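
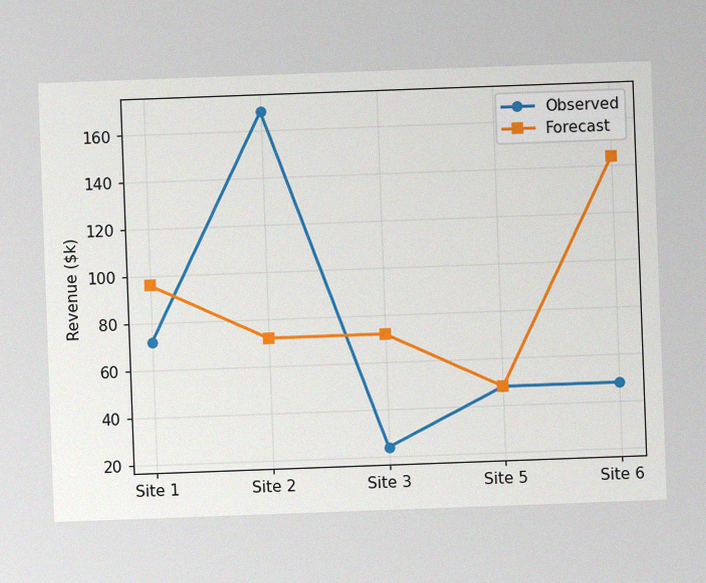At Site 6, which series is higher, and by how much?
Forecast, by $96k

The chart is tilted about 2° counter-clockwise, with some photo noise. At Site 6, Forecast sits above the other line by $96k.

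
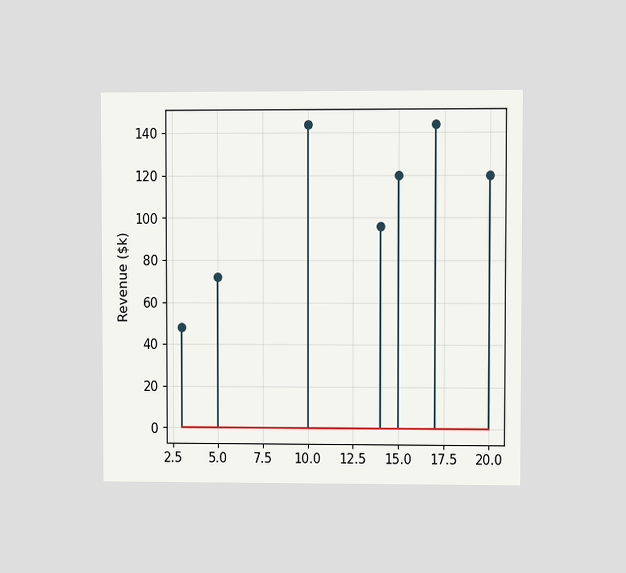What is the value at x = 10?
$144k

The chart is viewed at a slight angle. The stem at x=10 reaches $144k.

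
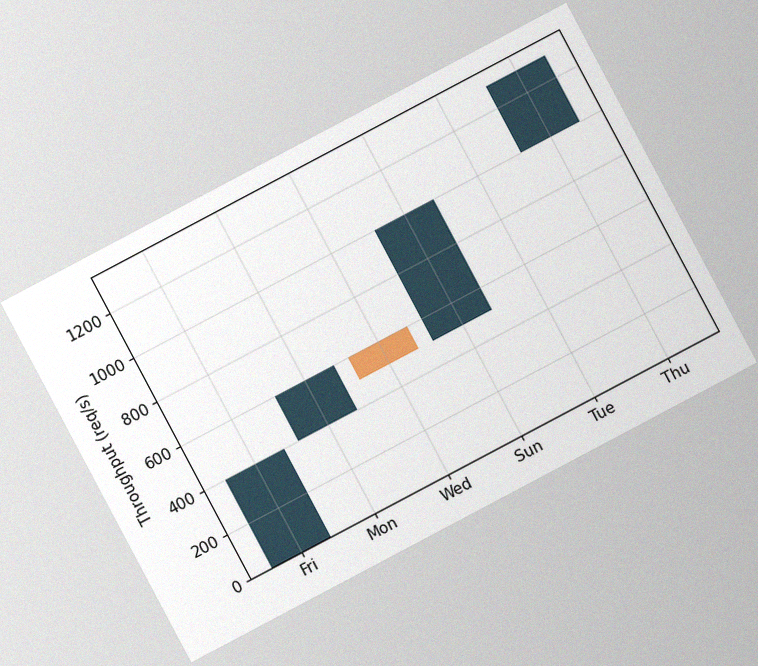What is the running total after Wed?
The chart is tilted about 28° counter-clockwise, with some photo noise. After Wed the running total reaches 500req/s.

500req/s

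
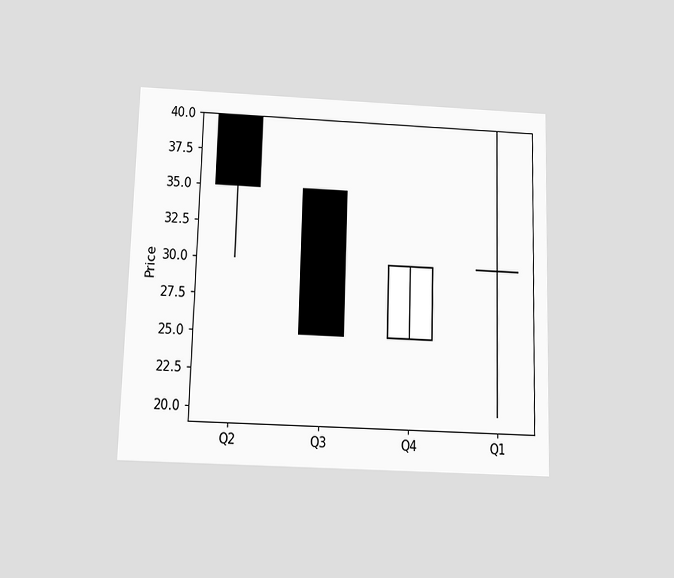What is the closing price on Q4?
30

The chart is viewed slightly from below. The Q4 candle closes at 30.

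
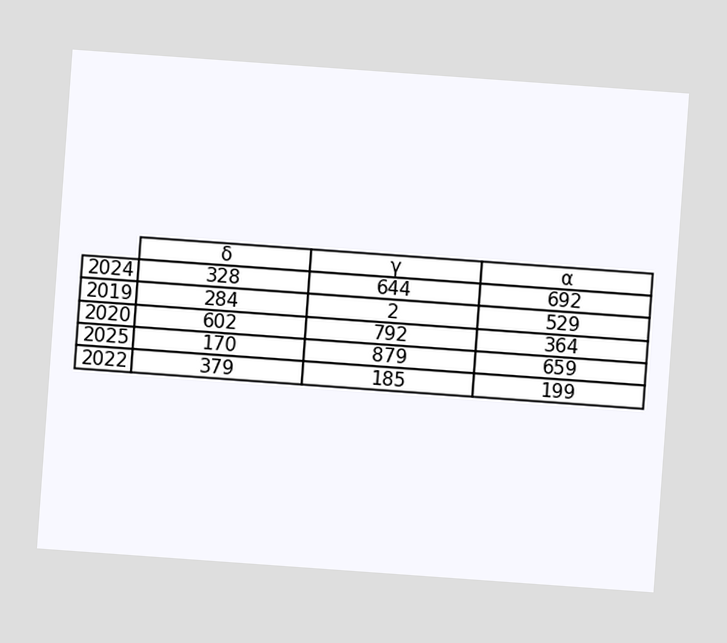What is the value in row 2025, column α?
The chart is tilted about 4° clockwise. The (2025, α) cell reads 659.

659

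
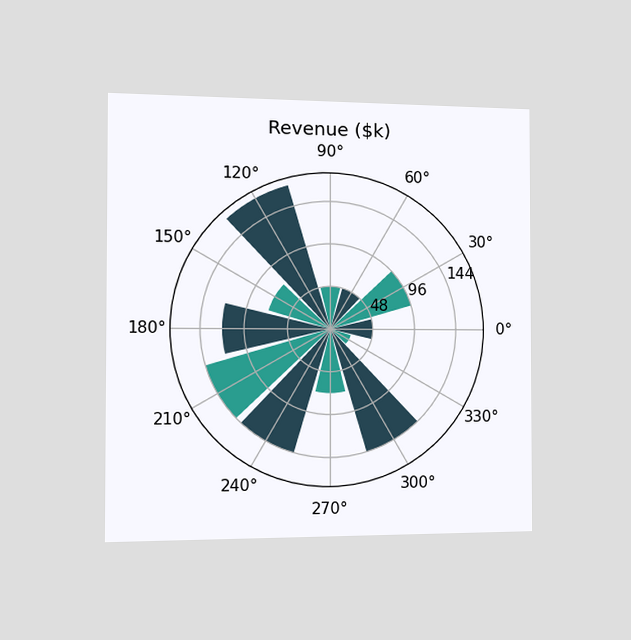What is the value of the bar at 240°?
The chart is viewed slightly from the left. The bar at 240° reaches $144k on the radial axis.

$144k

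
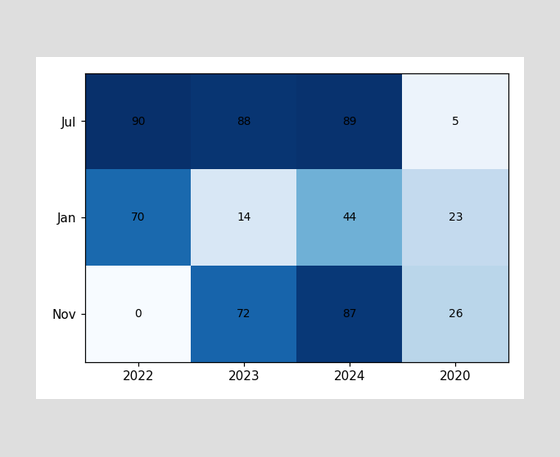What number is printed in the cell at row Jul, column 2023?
The (Jul, 2023) cell reads 88.

88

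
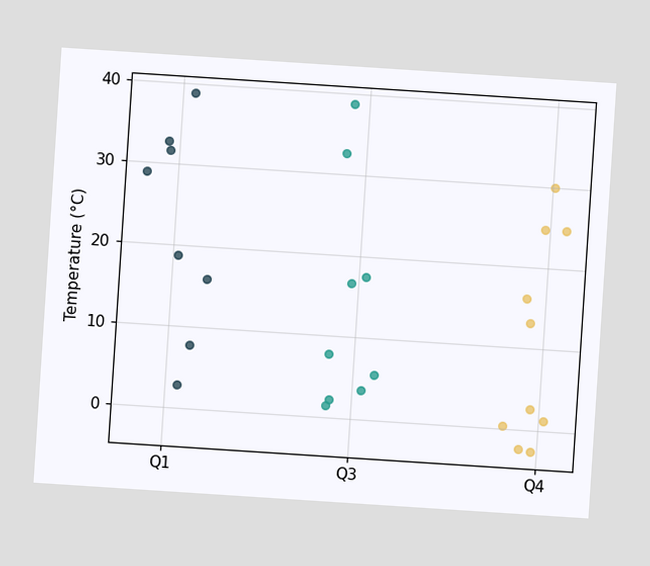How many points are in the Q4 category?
The chart is tilted about 4° clockwise. Counting the markers in the Q4 column gives 10.

10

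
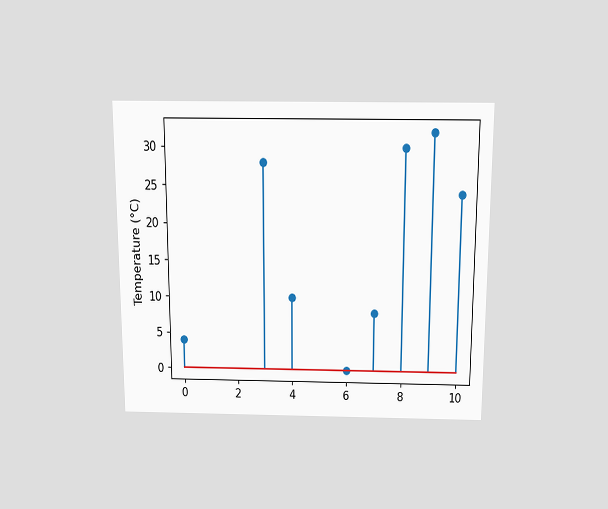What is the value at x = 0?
The chart is viewed slightly from above. The stem at x=0 reaches 4°C.

4°C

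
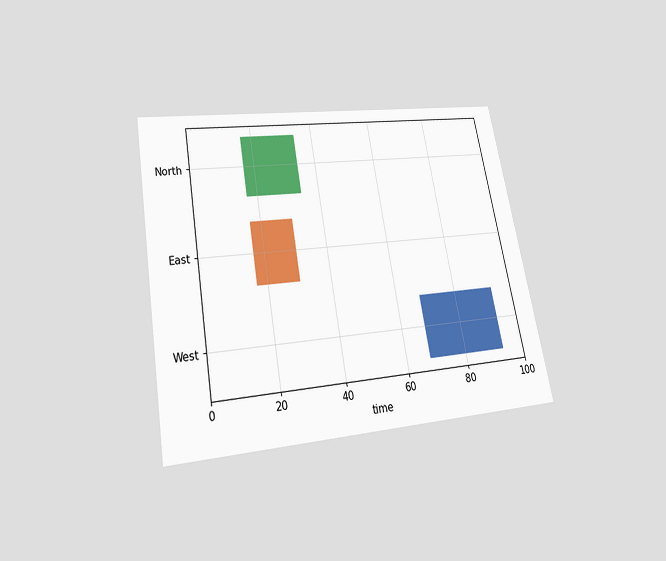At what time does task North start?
17

The chart is tilted about 10° counter-clockwise and viewed slightly from below. The North bar begins at t=17.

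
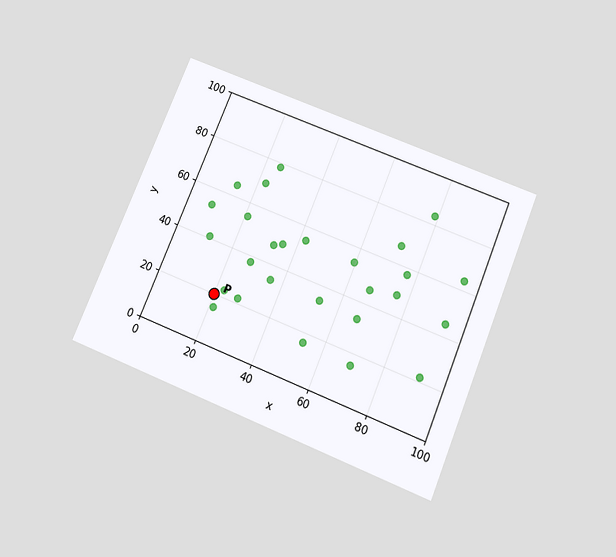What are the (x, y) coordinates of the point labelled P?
The chart is tilted about 22° clockwise and viewed slightly from below. Following the gridlines from P to each axis, P sits at (20, 20).

(20, 20)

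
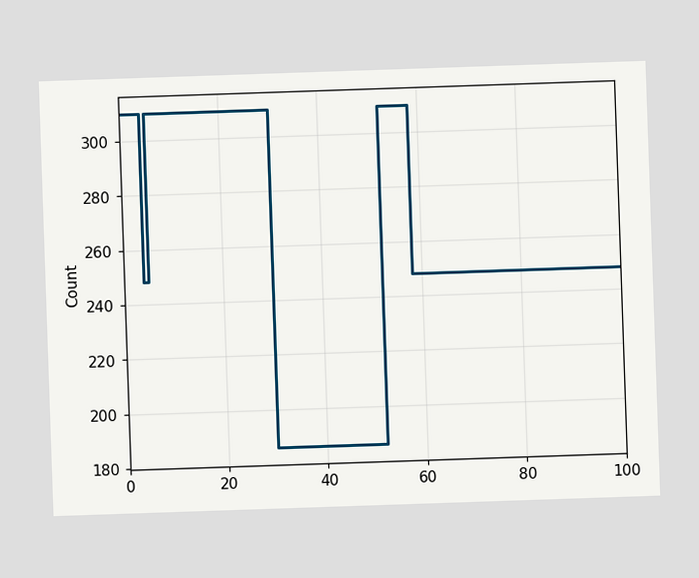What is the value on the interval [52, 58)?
On [52, 58) the step sits at 310.

310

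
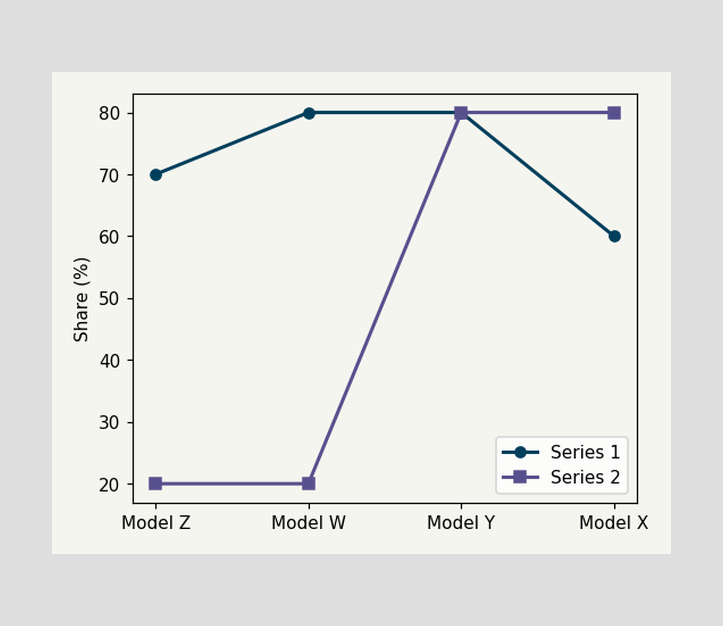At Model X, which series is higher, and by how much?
Series 2, by 20%

At Model X, Series 2 sits above the other line by 20%.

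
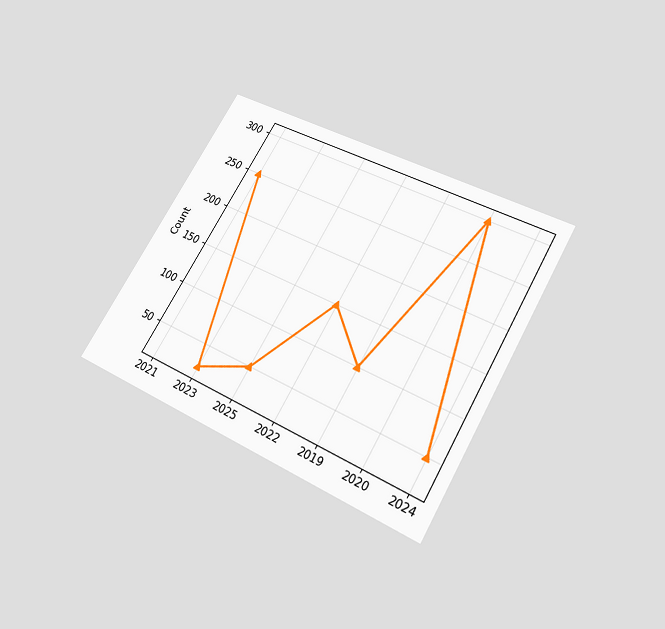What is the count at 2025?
The chart is tilted about 30° clockwise and viewed slightly from below. At 2025, the line is at 50.

50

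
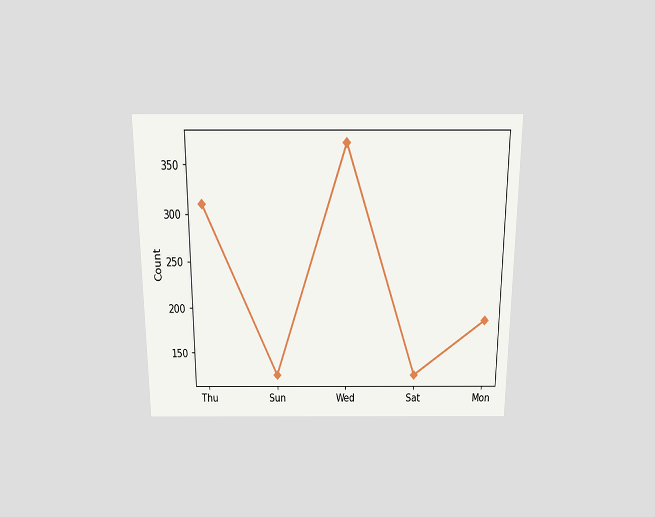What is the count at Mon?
186

The chart is viewed slightly from above. At Mon, the line is at 186.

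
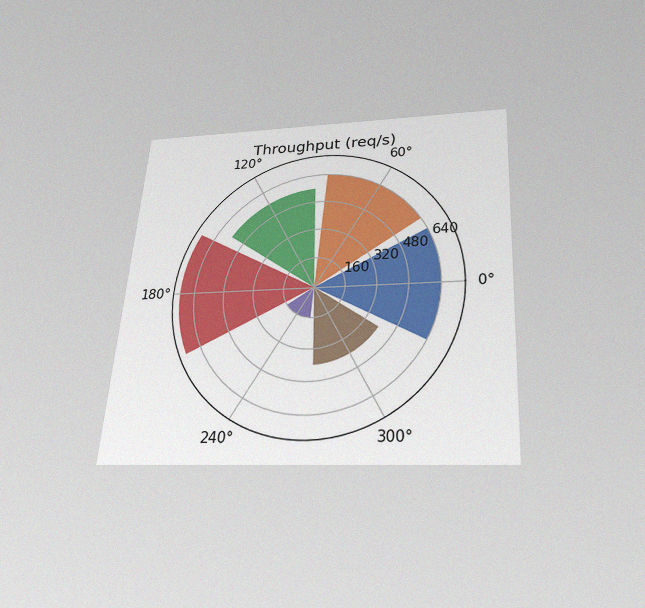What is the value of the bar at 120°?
560req/s

The chart is tilted about 4° clockwise and viewed slightly from below, with some photo noise. The bar at 120° reaches 560req/s on the radial axis.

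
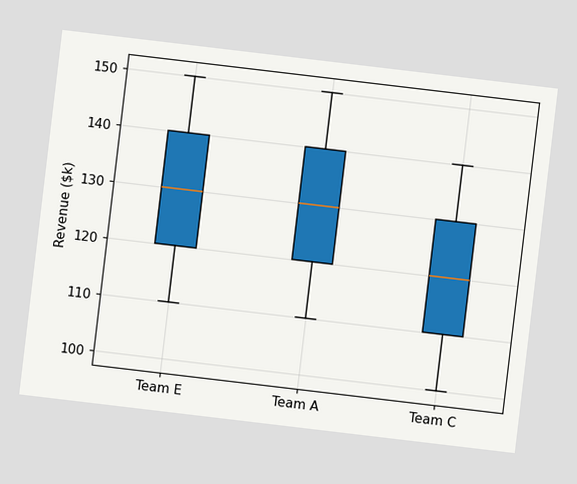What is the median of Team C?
The chart is tilted about 7° clockwise. The median line in the Team C box sits at $120k.

$120k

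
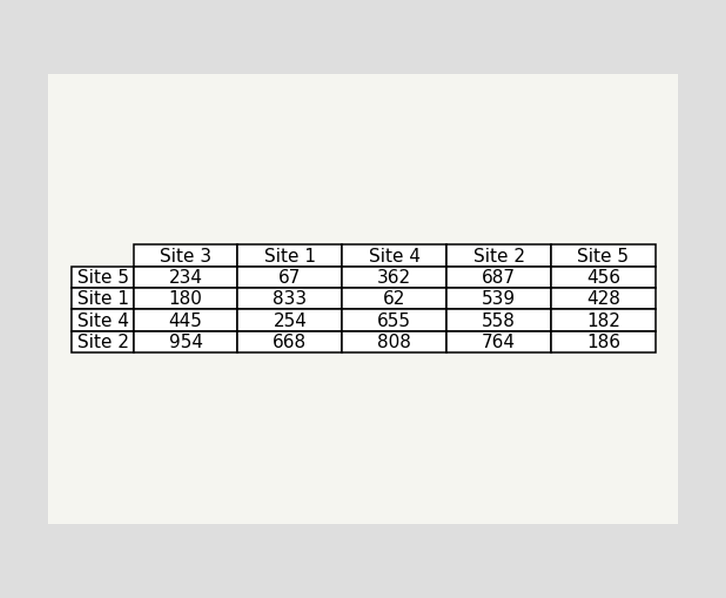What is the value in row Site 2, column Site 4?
808

The (Site 2, Site 4) cell reads 808.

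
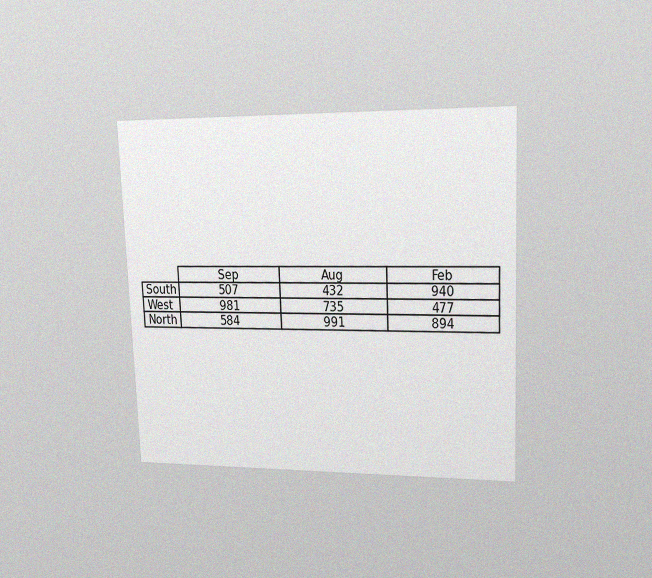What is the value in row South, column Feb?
940

The chart is tilted about 2° counter-clockwise and viewed at a slight angle, with some photo noise. The (South, Feb) cell reads 940.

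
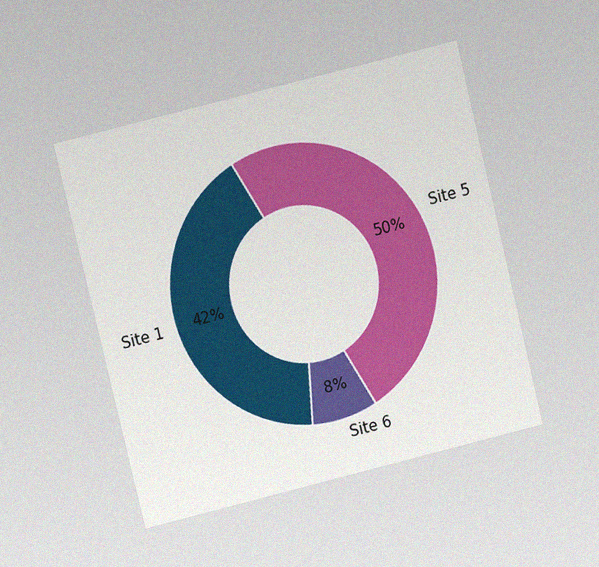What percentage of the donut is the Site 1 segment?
42%

The chart is tilted about 14° counter-clockwise and viewed at a slight angle, with some photo noise. The Site 1 segment takes up 42% of the ring.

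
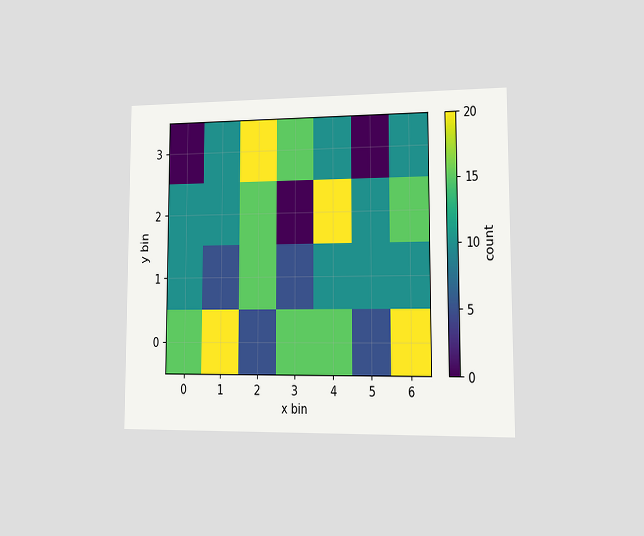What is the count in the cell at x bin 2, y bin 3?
The chart is viewed slightly from the right. Matching the cell (2, 3) against the colorbar gives 20.

20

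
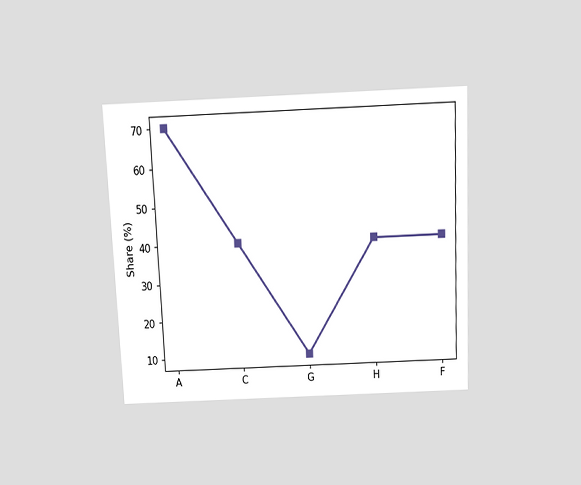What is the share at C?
40%

The chart is tilted about 3° counter-clockwise and viewed slightly from above. At C, the line is at 40%.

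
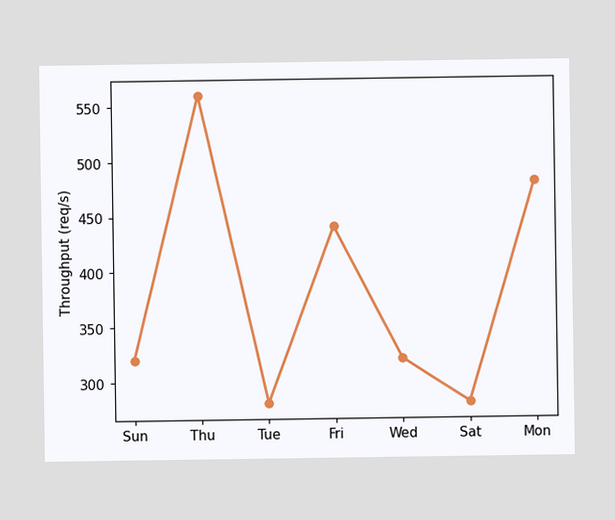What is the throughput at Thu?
560req/s

At Thu, the line is at 560req/s.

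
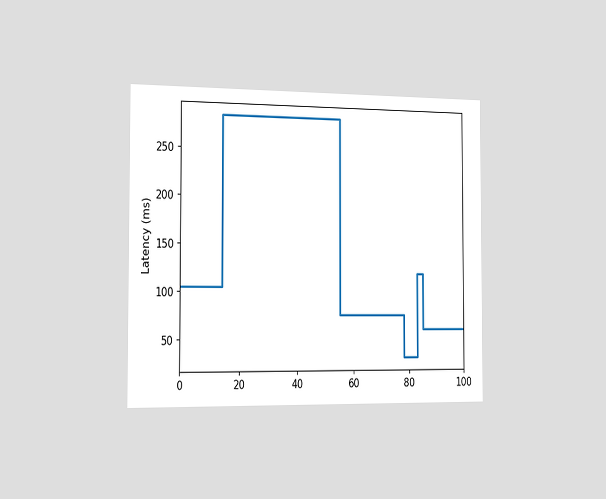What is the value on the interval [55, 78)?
The chart is viewed slightly from the left. On [55, 78) the step sits at 75ms.

75ms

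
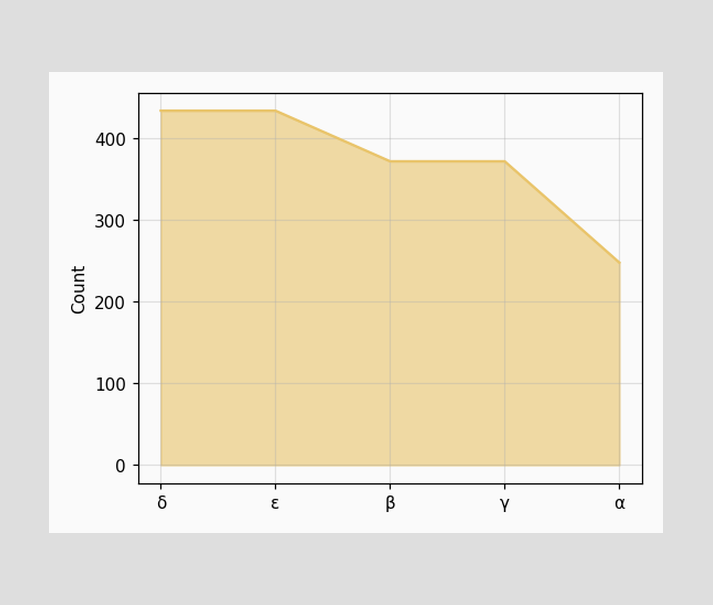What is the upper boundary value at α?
248

At α the upper boundary is at 248.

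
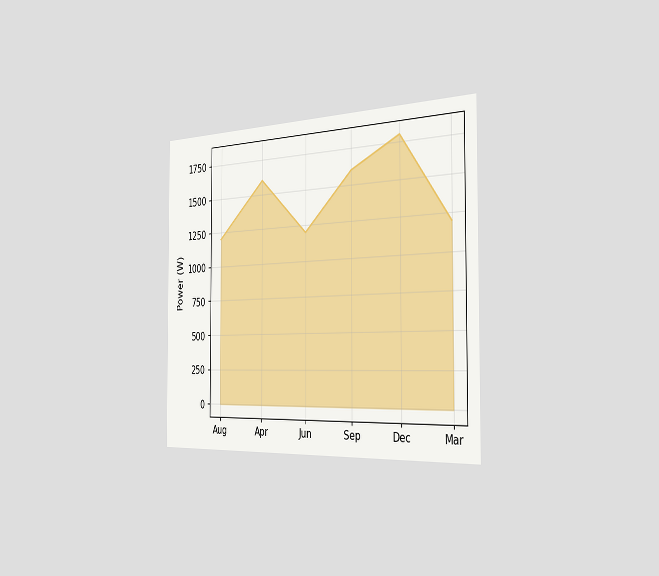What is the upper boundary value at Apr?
1600W

The chart is viewed slightly from the right. At Apr the upper boundary is at 1600W.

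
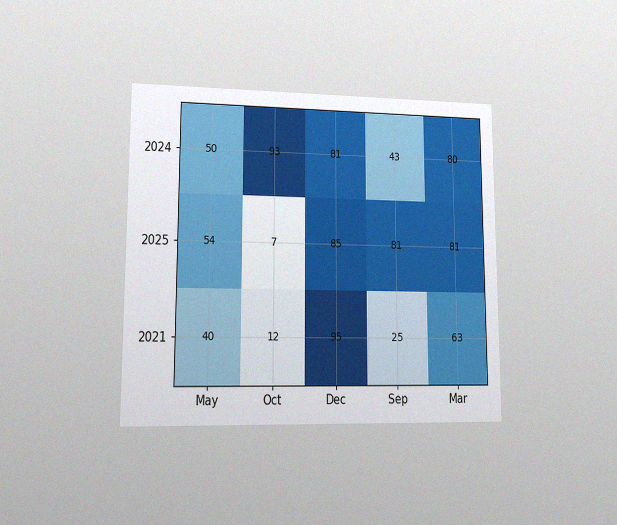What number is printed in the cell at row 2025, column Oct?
The chart is viewed at a slight angle, with some photo noise. The (2025, Oct) cell reads 7.

7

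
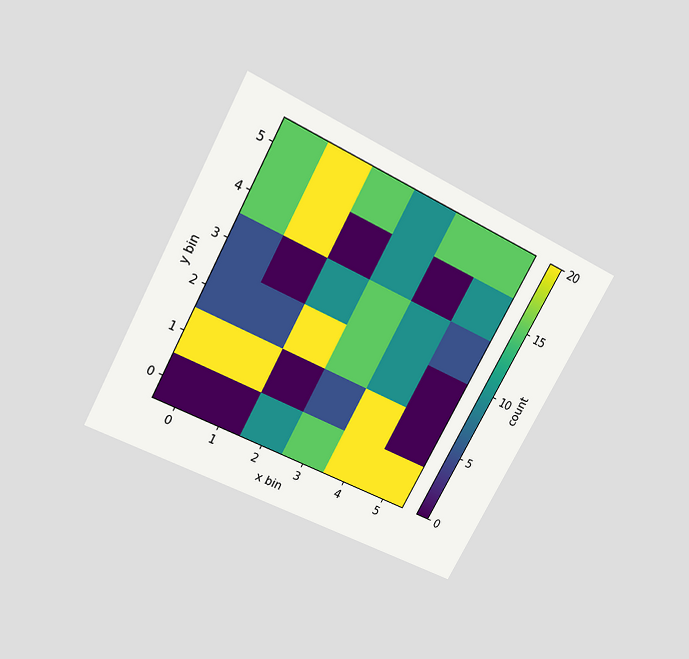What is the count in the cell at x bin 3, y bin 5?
The chart is tilted about 28° clockwise and viewed slightly from above. Matching the cell (3, 5) against the colorbar gives 10.

10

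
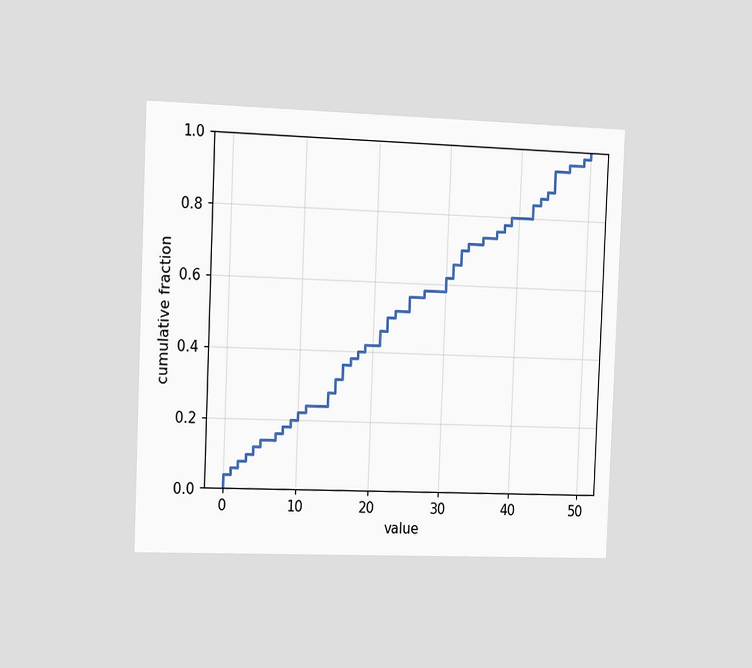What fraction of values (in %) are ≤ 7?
The chart is tilted about 2° clockwise and viewed slightly from the left. At x=7 the ECDF step is at 16%.

16%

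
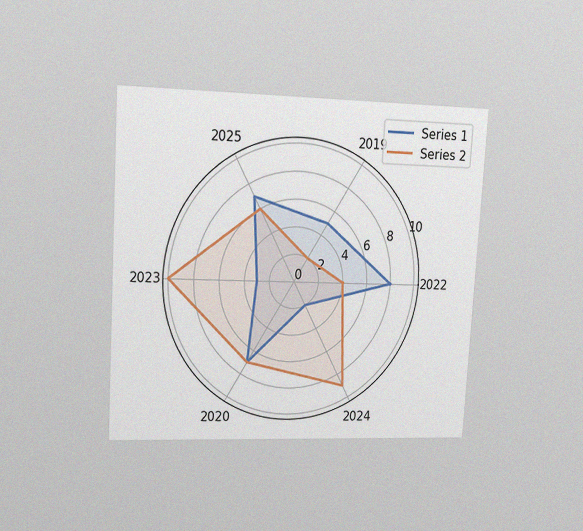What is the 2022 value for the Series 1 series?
8

The chart is tilted about 3° clockwise and viewed at a slight angle, with some photo noise. On the 2022 axis, Series 1 reaches 8.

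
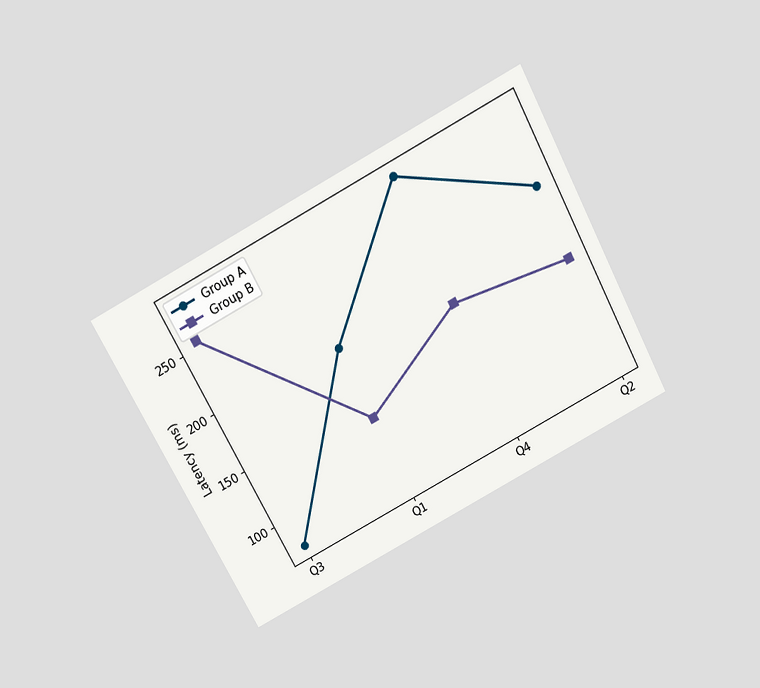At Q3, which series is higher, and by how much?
Group B, by 180ms

The chart is tilted about 28° counter-clockwise and viewed slightly from above. At Q3, Group B sits above the other line by 180ms.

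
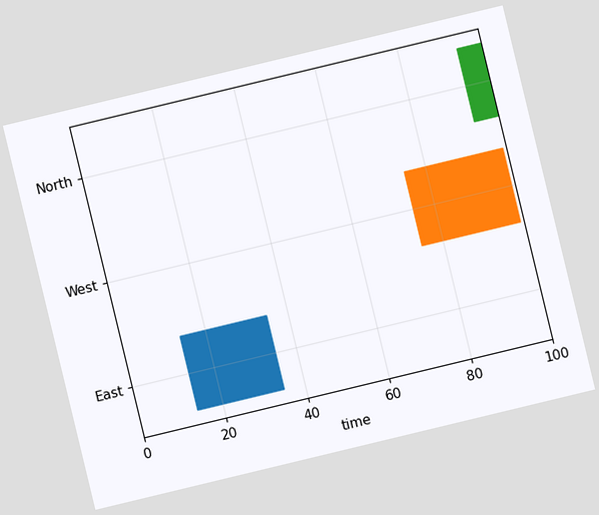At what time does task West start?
75

The chart is tilted about 14° counter-clockwise. The West bar begins at t=75.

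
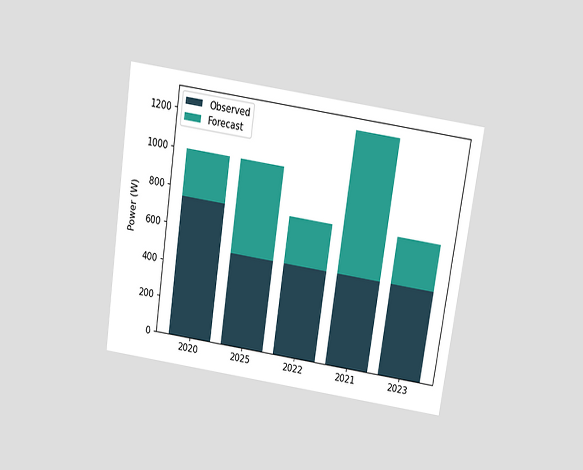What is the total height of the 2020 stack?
1000W

The chart is tilted about 8° clockwise and viewed slightly from above. The 2020 stack's top reaches 1000W on the y-axis.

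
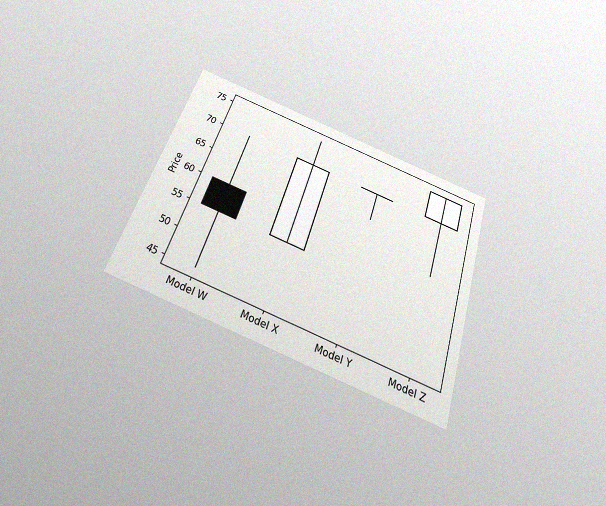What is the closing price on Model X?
The chart is tilted about 18° clockwise and viewed slightly from below, with some photo noise. The Model X candle closes at 70.

70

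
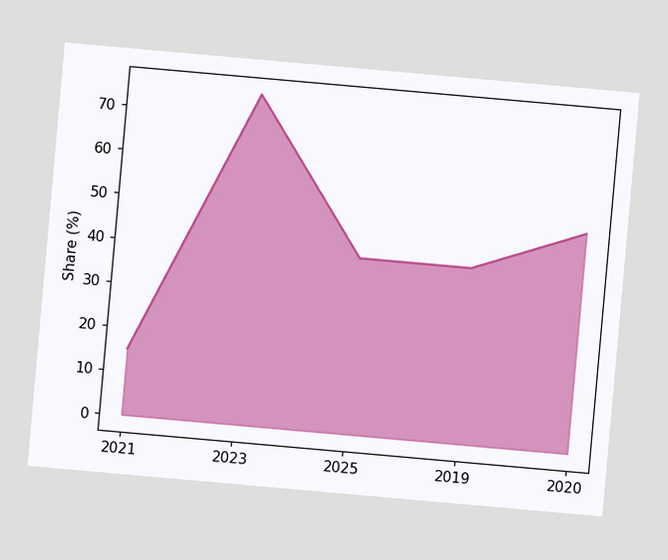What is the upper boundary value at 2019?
The chart is tilted about 5° clockwise. At 2019 the upper boundary is at 40%.

40%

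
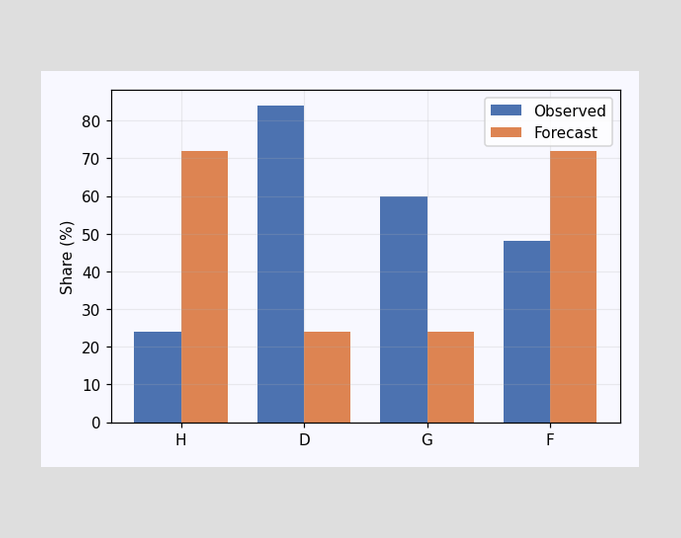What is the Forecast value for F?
The Forecast bar at F reaches 72% on the y-axis.

72%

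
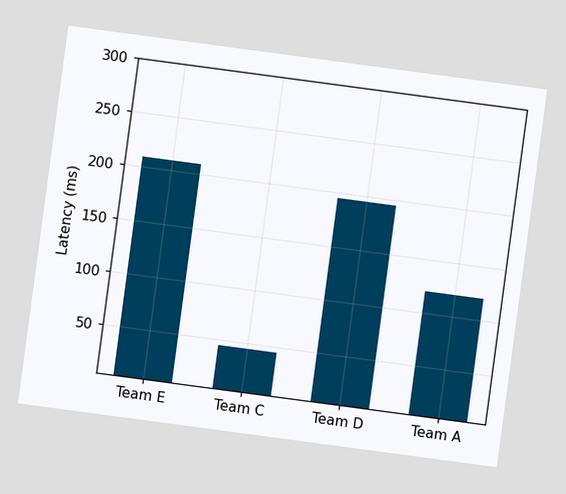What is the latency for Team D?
The chart is tilted about 8° clockwise. Reading along the chart's y-axis, the Team D bar reaches 195ms.

195ms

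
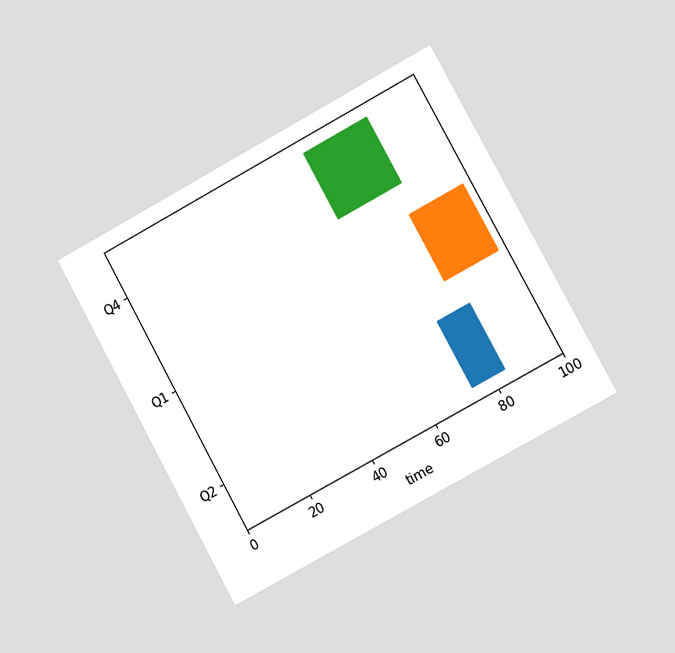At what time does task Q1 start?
The chart is tilted about 29° counter-clockwise and viewed slightly from the right. The Q1 bar begins at t=81.

81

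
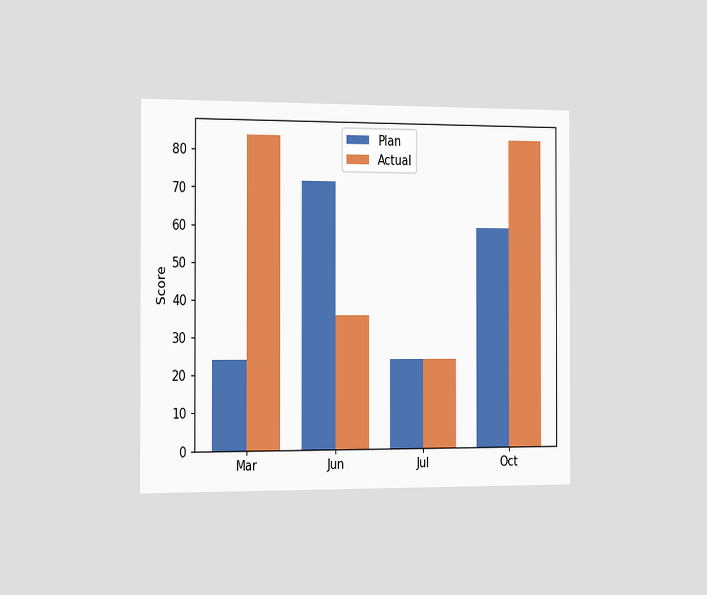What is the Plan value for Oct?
The chart is viewed slightly from the left. The Plan bar at Oct reaches 60 on the y-axis.

60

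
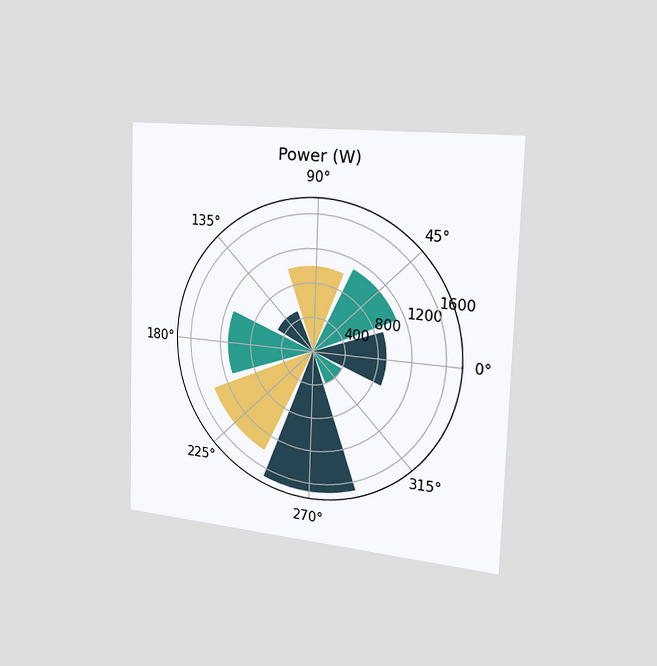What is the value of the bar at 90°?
The chart is viewed slightly from the right. The bar at 90° reaches 1000W on the radial axis.

1000W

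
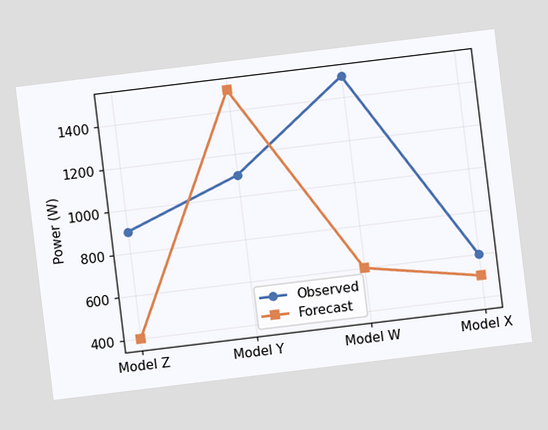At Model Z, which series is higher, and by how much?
Observed, by 500W

The chart is tilted about 7° counter-clockwise. At Model Z, Observed sits above the other line by 500W.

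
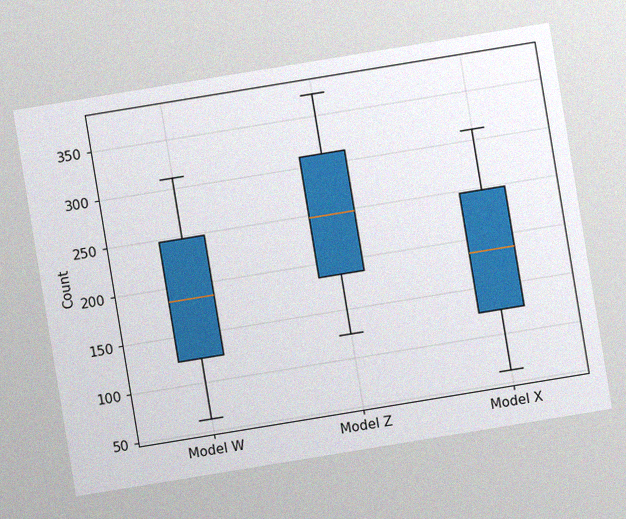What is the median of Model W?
The chart is tilted about 9° counter-clockwise, with some photo noise. The median line in the Model W box sits at 186.

186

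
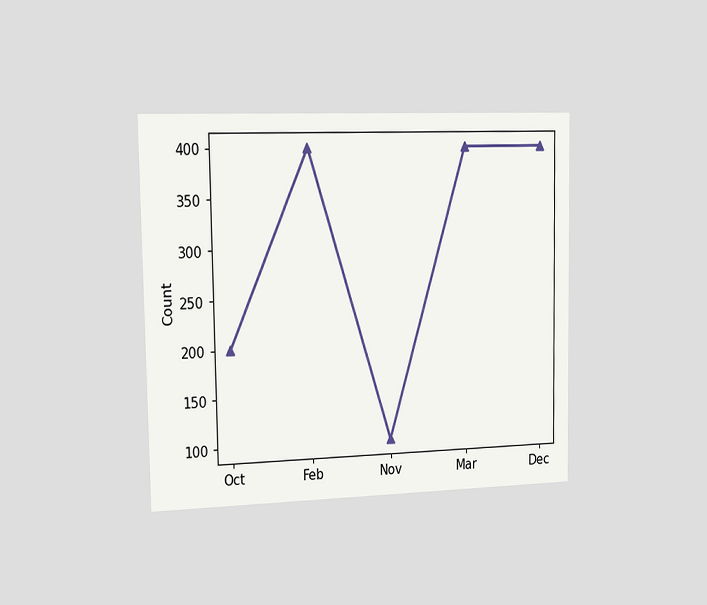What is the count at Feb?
The chart is viewed slightly from the left. At Feb, the line is at 400.

400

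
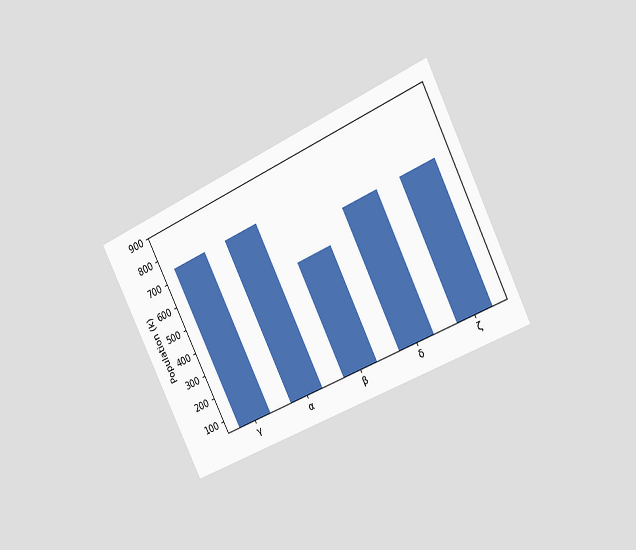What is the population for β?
The chart is tilted about 26° counter-clockwise and viewed slightly from the right. Reading along the chart's y-axis, the β bar reaches 530k.

530k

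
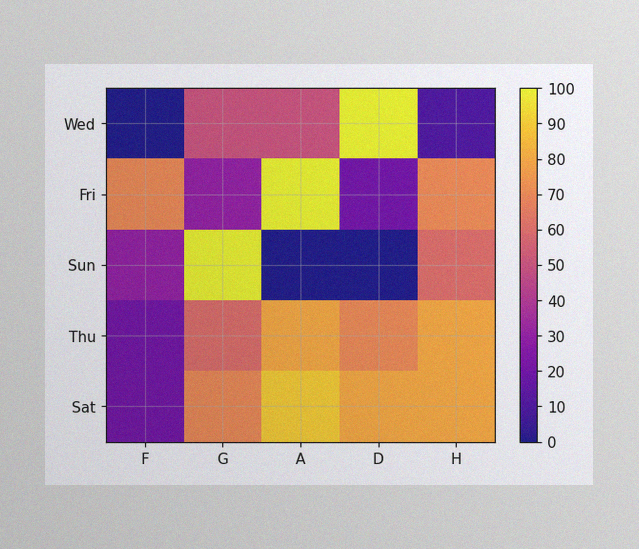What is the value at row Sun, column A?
The image has some photo noise and uneven lighting. Matching cell (Sun, A) against the colorbar gives 0.

0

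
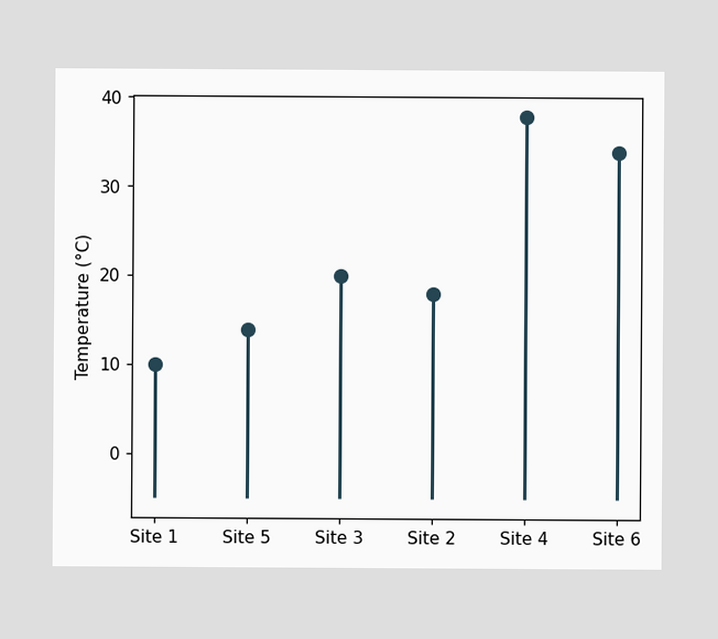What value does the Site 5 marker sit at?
14°C

The Site 5 marker sits at 14°C.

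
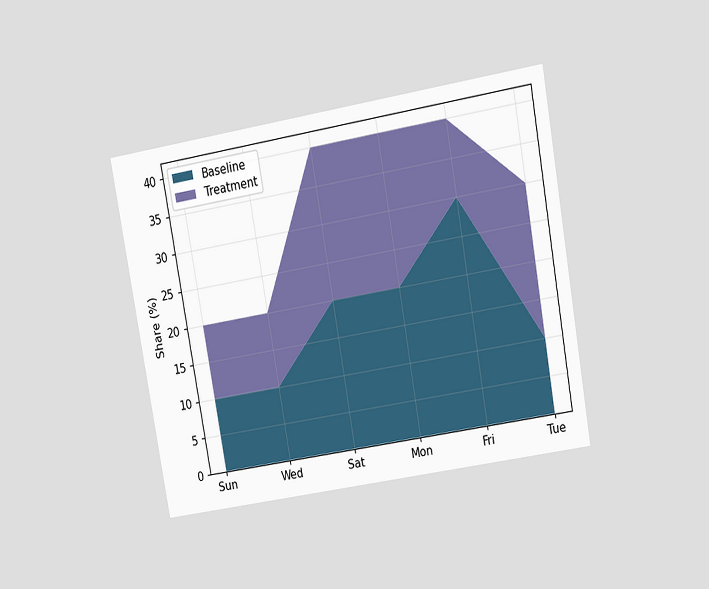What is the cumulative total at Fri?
The chart is tilted about 10° counter-clockwise and viewed at a slight angle. The stacked total at Fri reaches 40%.

40%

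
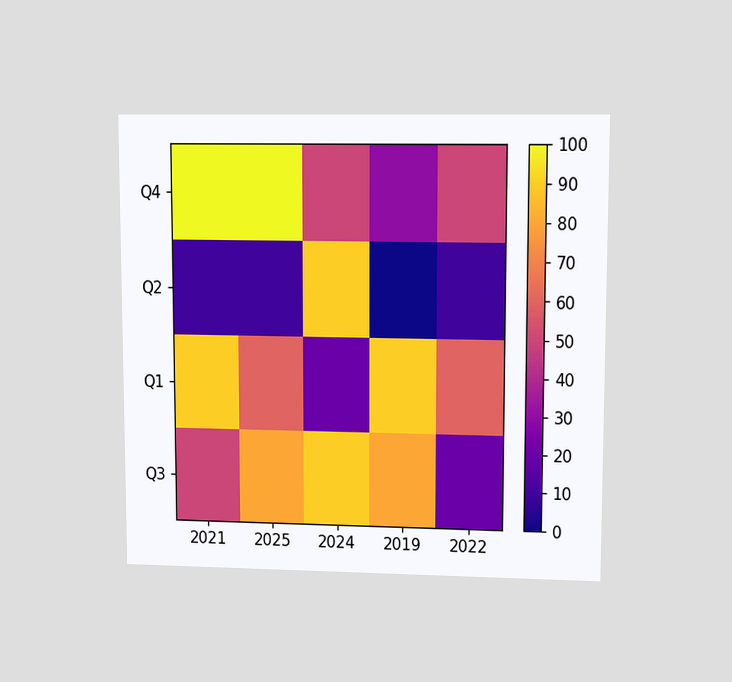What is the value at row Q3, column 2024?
The chart is viewed at a slight angle. Matching cell (Q3, 2024) against the colorbar gives 90.

90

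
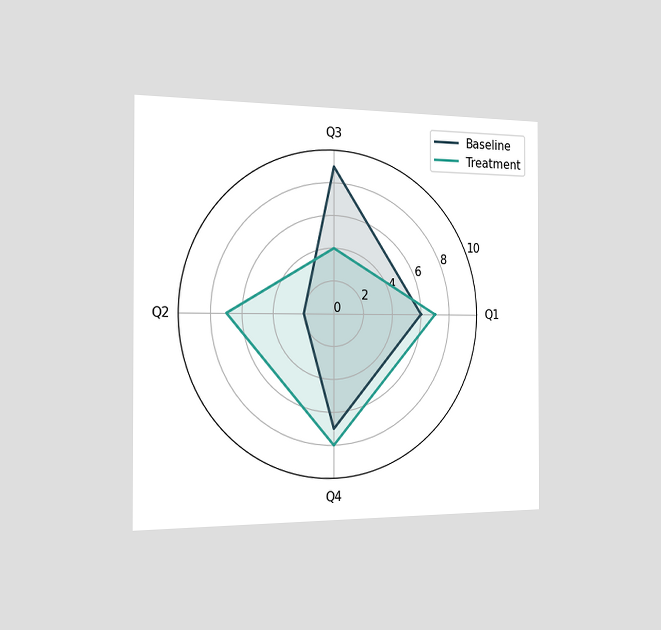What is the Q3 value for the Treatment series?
4

The chart is viewed slightly from the left. On the Q3 axis, Treatment reaches 4.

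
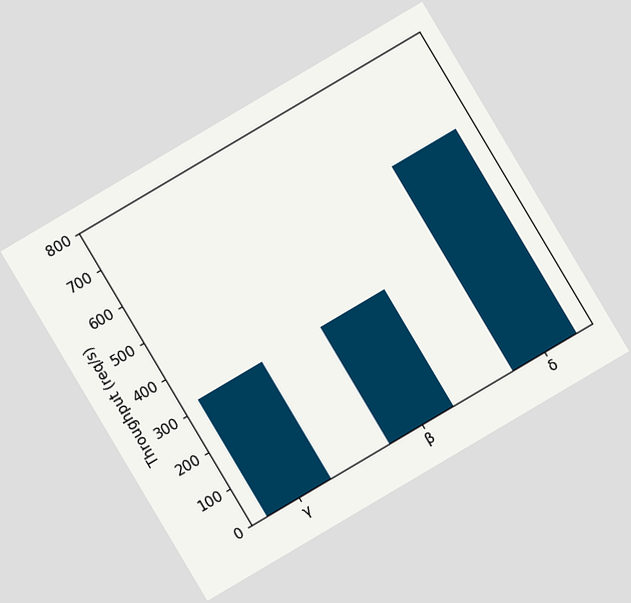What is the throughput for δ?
The chart is tilted about 31° counter-clockwise. Reading along the chart's y-axis, the δ bar reaches 560req/s.

560req/s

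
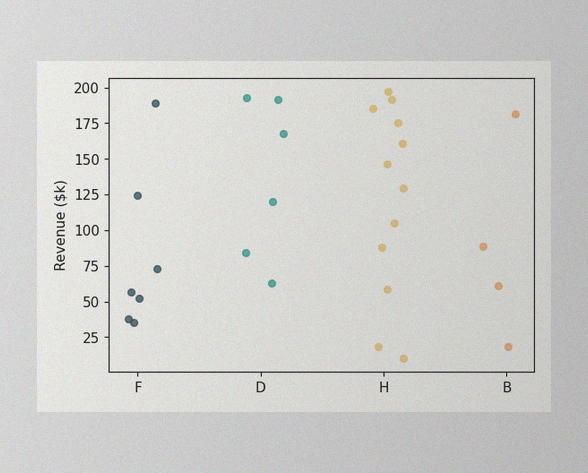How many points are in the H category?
The image has some photo noise and uneven lighting. Counting the markers in the H column gives 12.

12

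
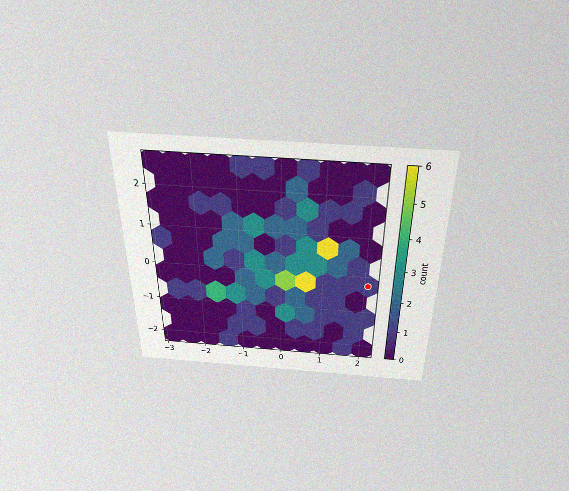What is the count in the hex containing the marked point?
1

The chart is viewed slightly from above, with some photo noise. The marked hex reads 1 on the colorbar.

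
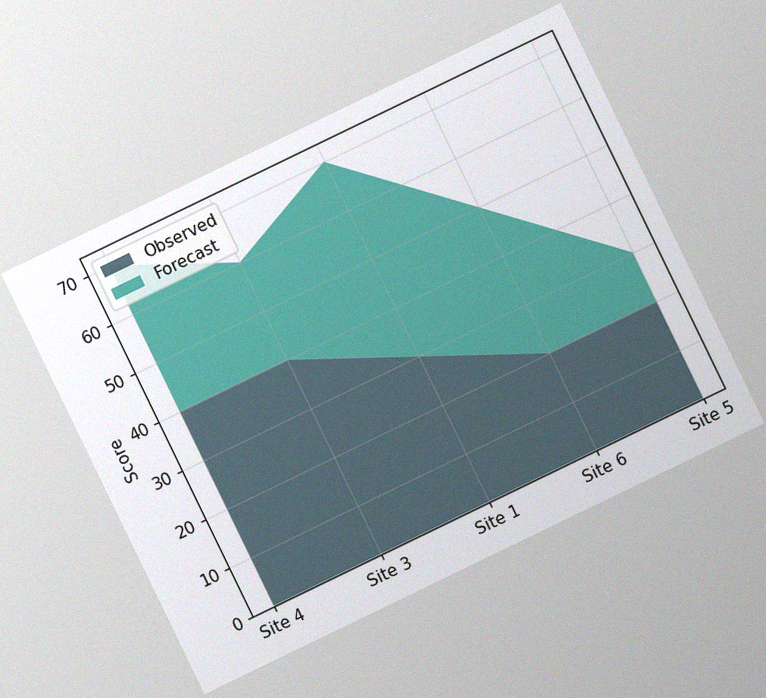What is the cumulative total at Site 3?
The chart is tilted about 26° counter-clockwise, with some photo noise. The stacked total at Site 3 reaches 60.

60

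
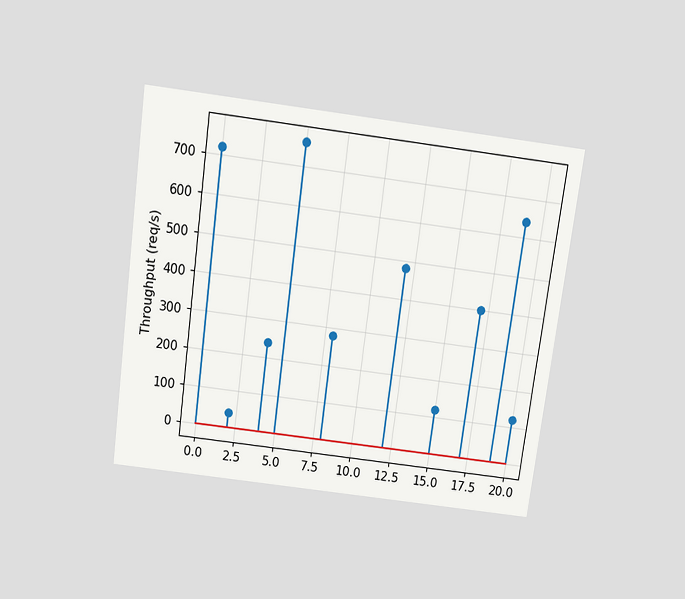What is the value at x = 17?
400req/s

The chart is tilted about 8° clockwise and viewed slightly from above. The stem at x=17 reaches 400req/s.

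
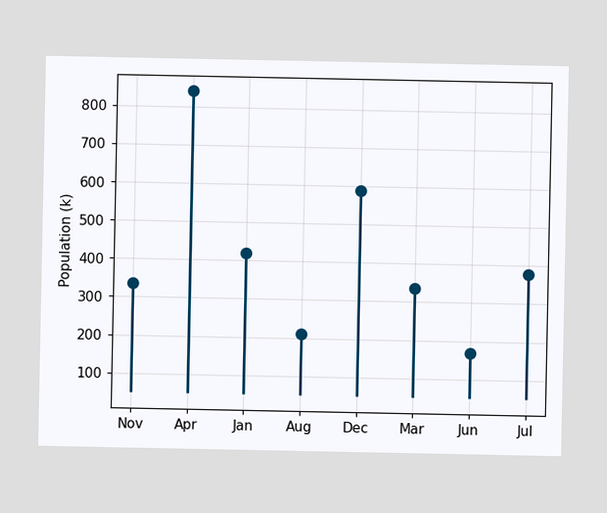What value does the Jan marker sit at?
420k

The Jan marker sits at 420k.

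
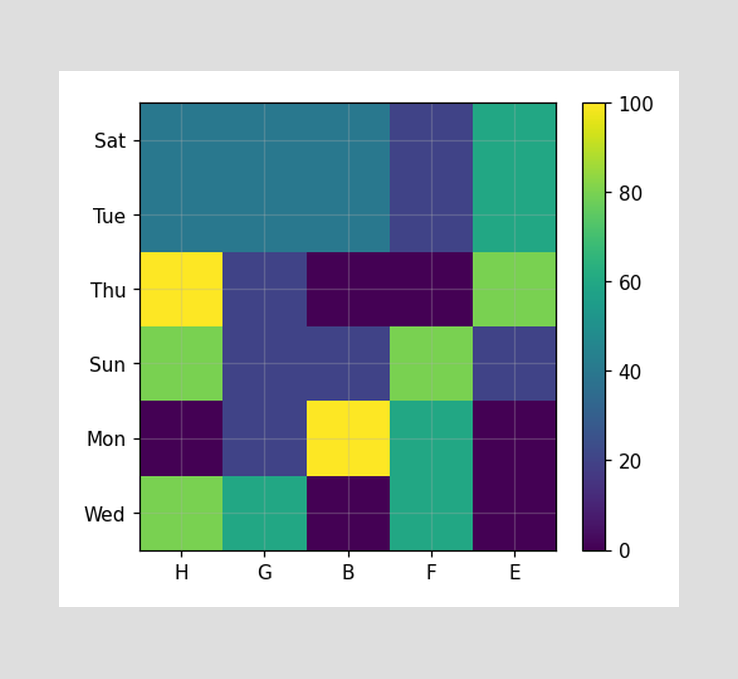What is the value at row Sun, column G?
20

Matching cell (Sun, G) against the colorbar gives 20.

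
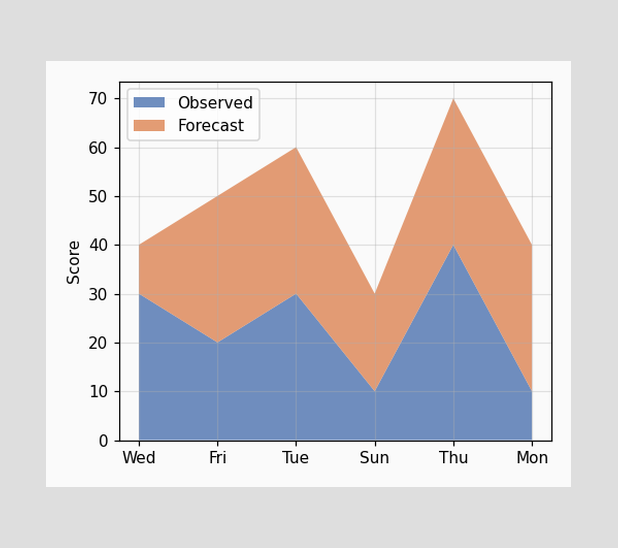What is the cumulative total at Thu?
70

The stacked total at Thu reaches 70.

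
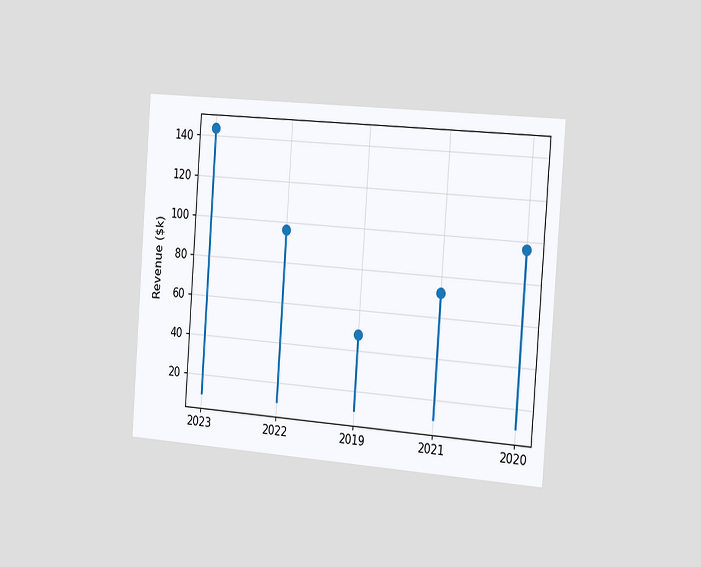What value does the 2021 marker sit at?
The chart is tilted about 4° clockwise and viewed slightly from the right. The 2021 marker sits at $72k.

$72k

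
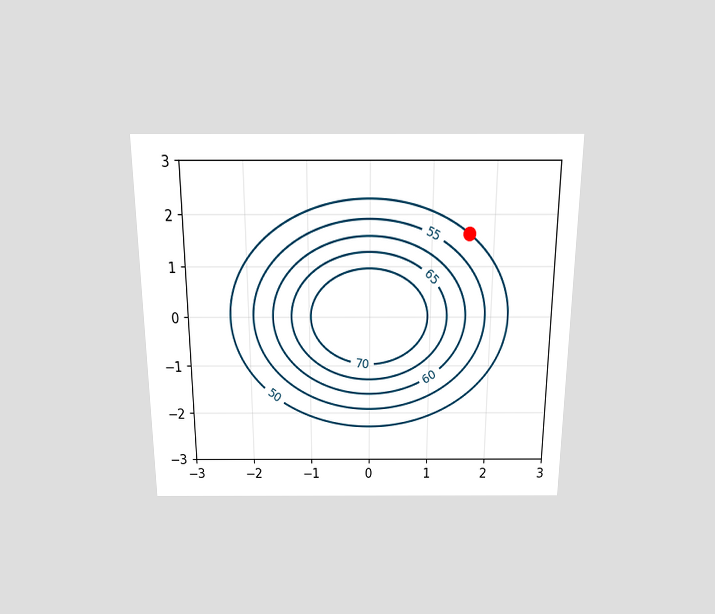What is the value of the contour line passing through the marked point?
50

The chart is viewed slightly from above. The marked point sits on the contour labelled 50.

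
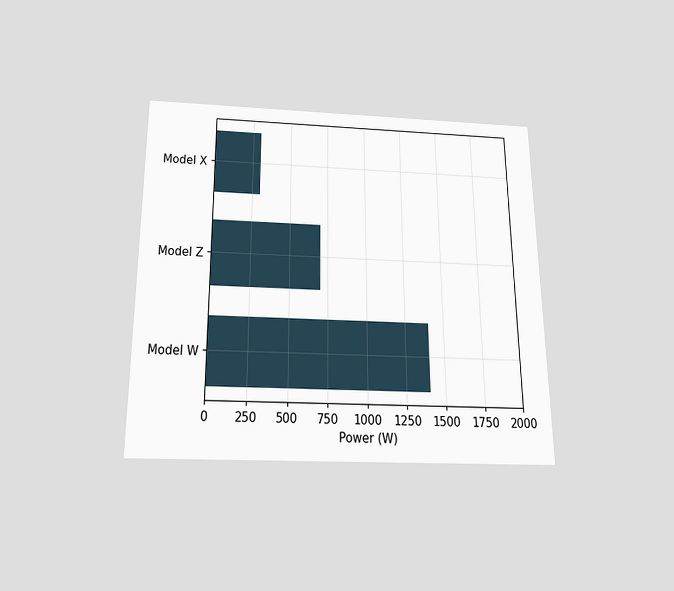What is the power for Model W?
The chart is viewed slightly from below. Reading along the chart's x-axis, the Model W bar reaches 1400W.

1400W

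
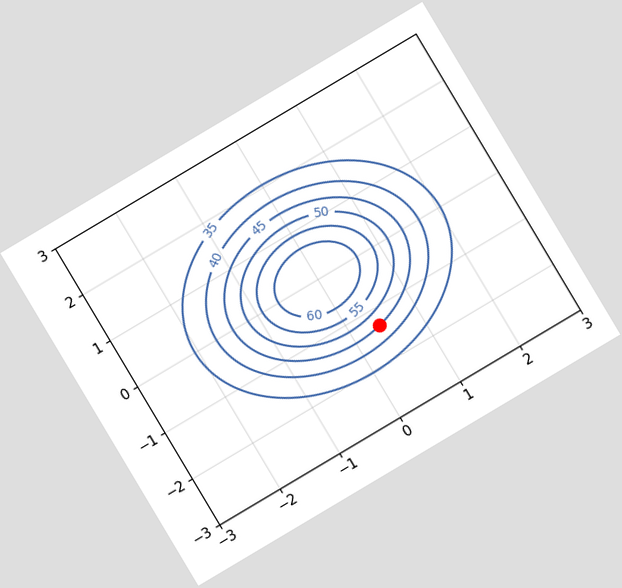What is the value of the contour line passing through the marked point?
45

The chart is tilted about 31° counter-clockwise. The marked point sits on the contour labelled 45.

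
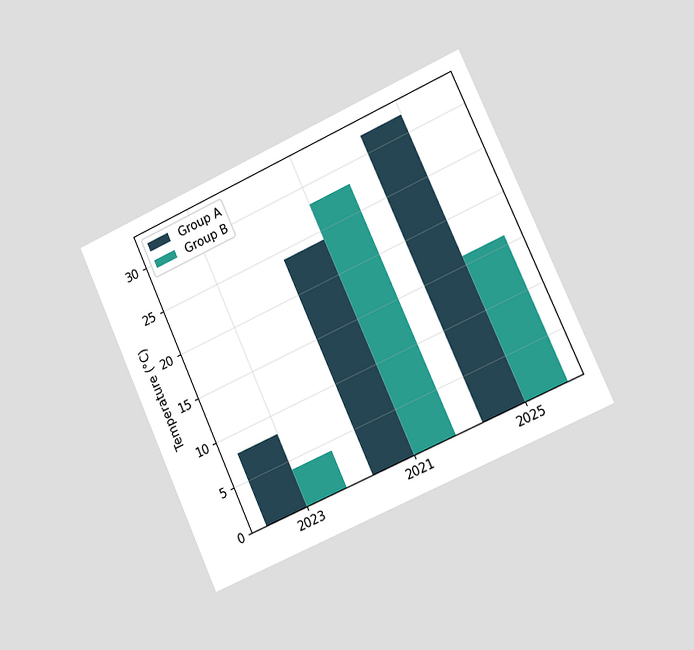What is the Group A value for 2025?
The chart is tilted about 24° counter-clockwise and viewed slightly from the right. The Group A bar at 2025 reaches 32°C on the y-axis.

32°C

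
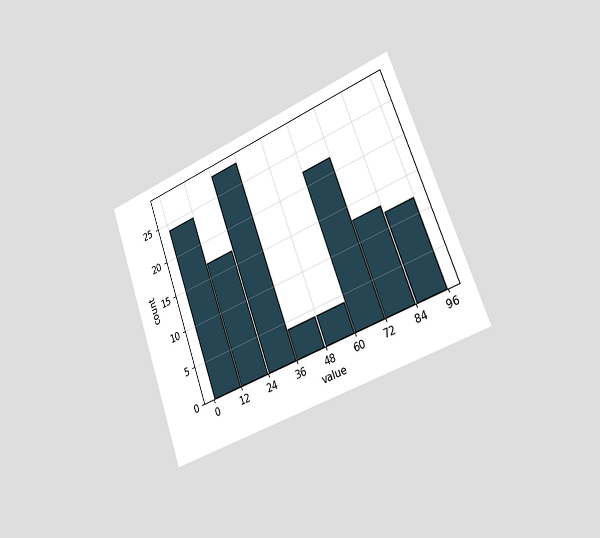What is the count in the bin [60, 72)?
22

The chart is tilted about 20° counter-clockwise and viewed slightly from the right. The [60, 72) bin has height 22.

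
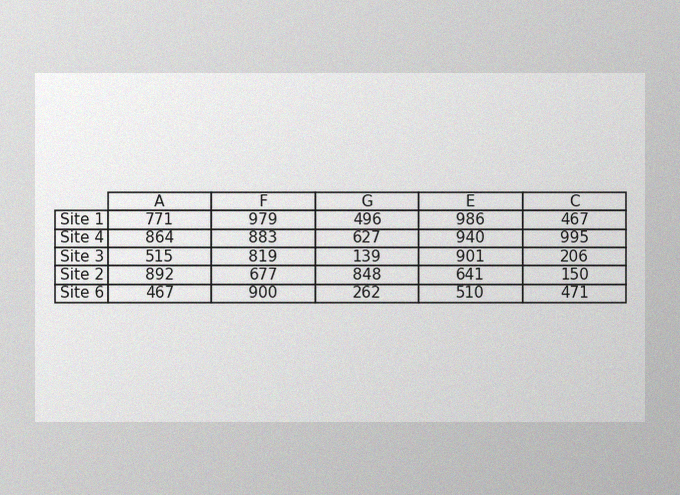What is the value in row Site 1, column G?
The image has some photo noise and uneven lighting. The (Site 1, G) cell reads 496.

496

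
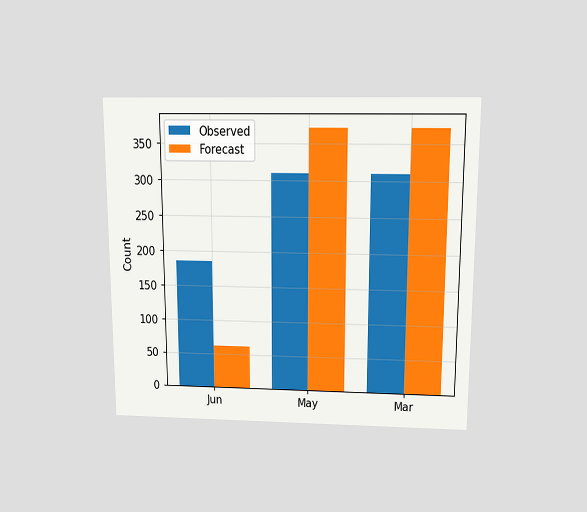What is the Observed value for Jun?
186

The chart is viewed slightly from above. The Observed bar at Jun reaches 186 on the y-axis.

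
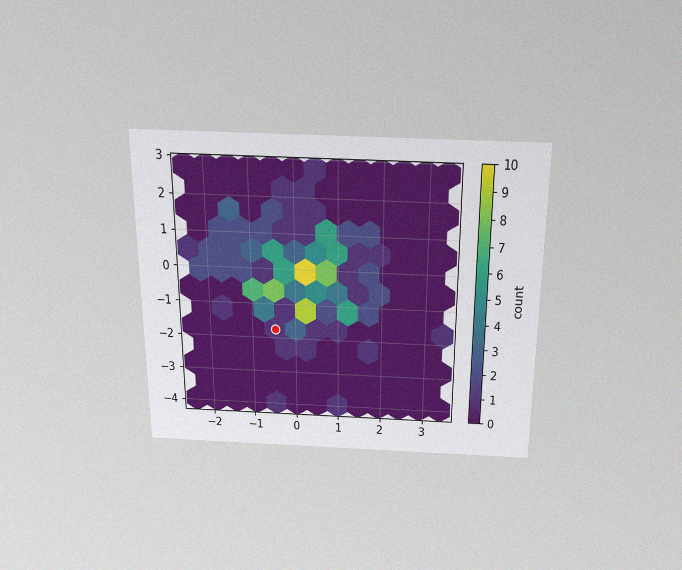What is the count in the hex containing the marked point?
1

The chart is viewed slightly from above, with some photo noise. The marked hex reads 1 on the colorbar.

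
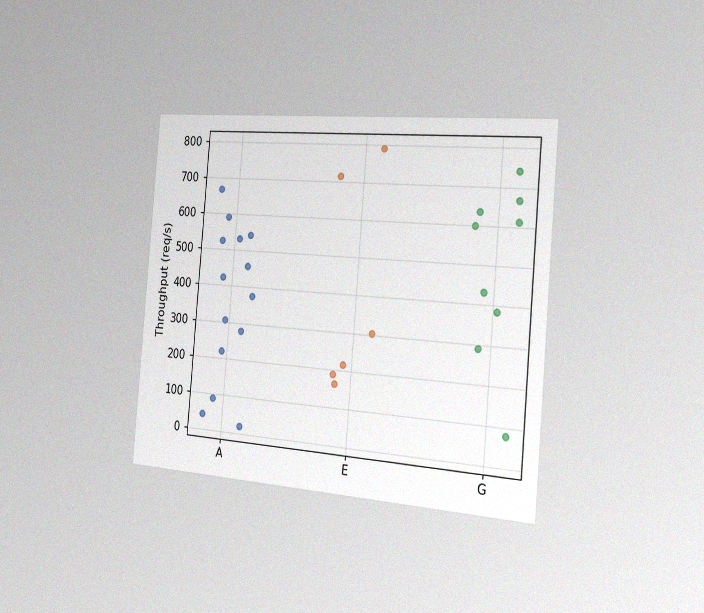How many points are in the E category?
The chart is tilted about 5° clockwise and viewed slightly from the right, with some photo noise. Counting the markers in the E column gives 6.

6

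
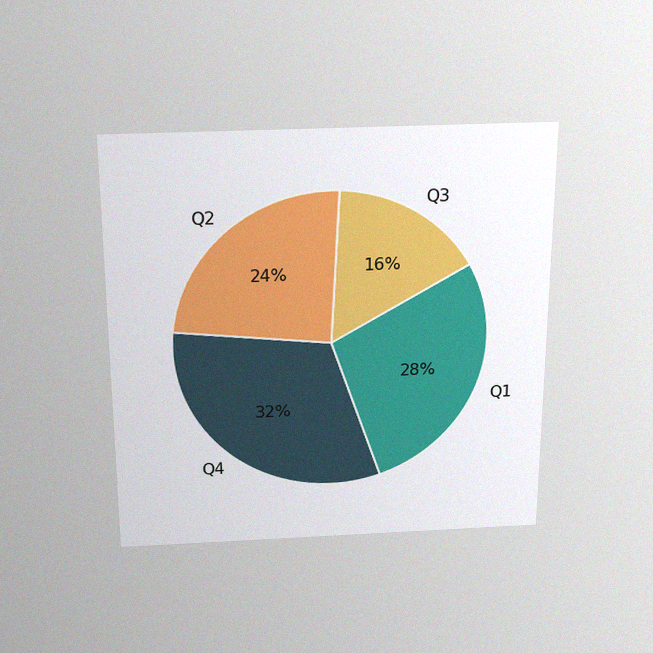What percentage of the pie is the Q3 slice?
The chart is viewed slightly from above, with some photo noise. The Q3 slice takes up 16% of the pie.

16%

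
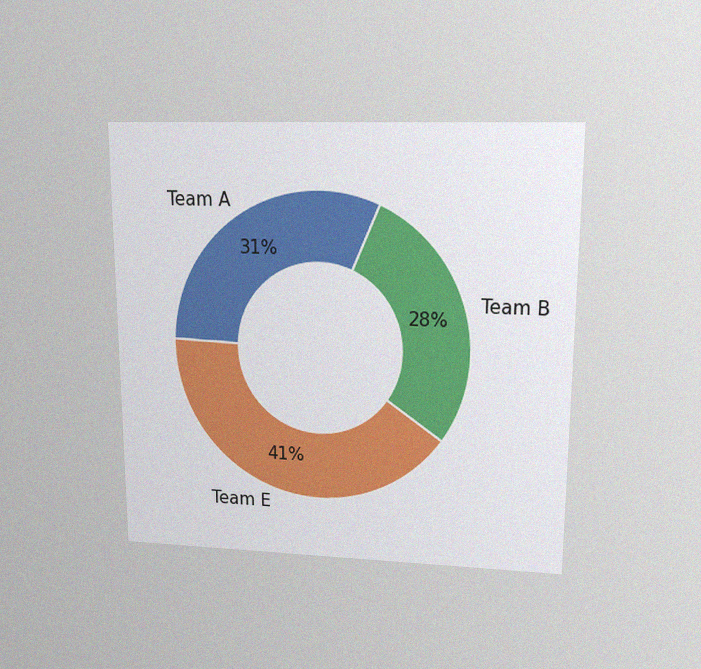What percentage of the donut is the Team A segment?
31%

The chart is viewed at a slight angle, with some photo noise. The Team A segment takes up 31% of the ring.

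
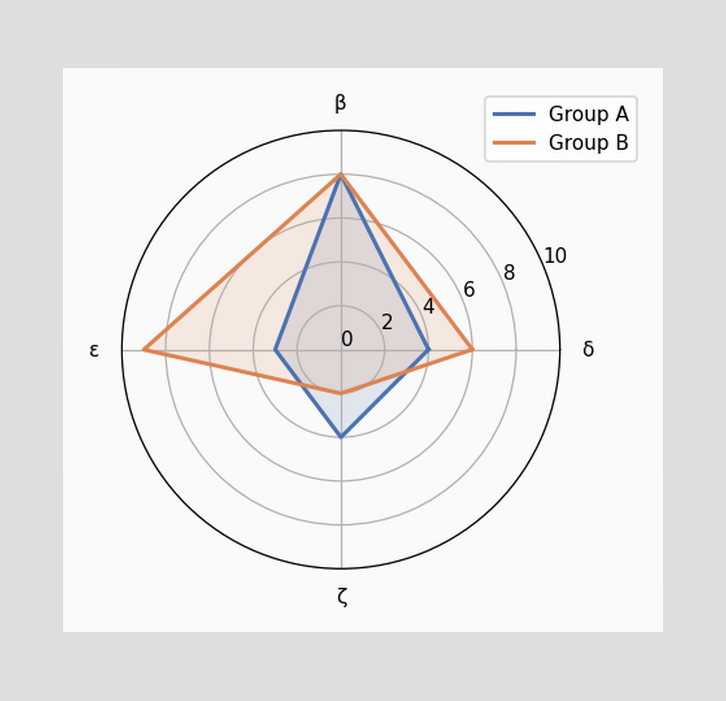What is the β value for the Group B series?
On the β axis, Group B reaches 8.

8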